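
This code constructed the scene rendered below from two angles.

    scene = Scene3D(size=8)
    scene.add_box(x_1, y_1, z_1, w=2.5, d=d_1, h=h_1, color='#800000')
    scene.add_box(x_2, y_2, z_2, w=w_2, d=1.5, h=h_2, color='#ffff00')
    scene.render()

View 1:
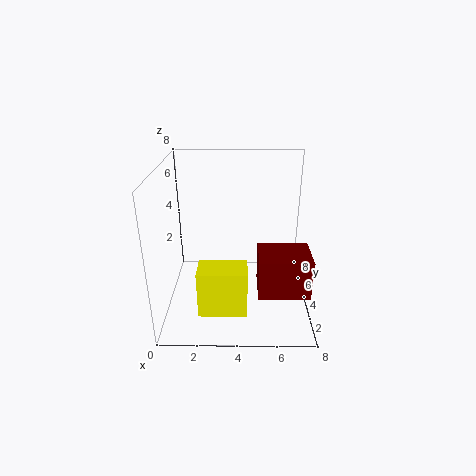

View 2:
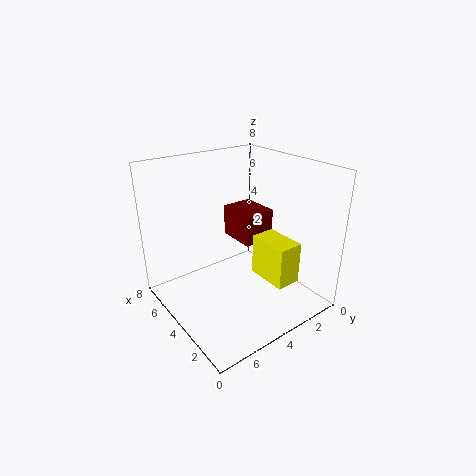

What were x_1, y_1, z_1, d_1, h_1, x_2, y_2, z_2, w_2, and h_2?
x_1 = 5, y_1 = 0.5, z_1 = 2.5, d_1 = 2, h_1 = 2, x_2 = 2, y_2 = 1, z_2 = 1, w_2 = 2.5, h_2 = 2.5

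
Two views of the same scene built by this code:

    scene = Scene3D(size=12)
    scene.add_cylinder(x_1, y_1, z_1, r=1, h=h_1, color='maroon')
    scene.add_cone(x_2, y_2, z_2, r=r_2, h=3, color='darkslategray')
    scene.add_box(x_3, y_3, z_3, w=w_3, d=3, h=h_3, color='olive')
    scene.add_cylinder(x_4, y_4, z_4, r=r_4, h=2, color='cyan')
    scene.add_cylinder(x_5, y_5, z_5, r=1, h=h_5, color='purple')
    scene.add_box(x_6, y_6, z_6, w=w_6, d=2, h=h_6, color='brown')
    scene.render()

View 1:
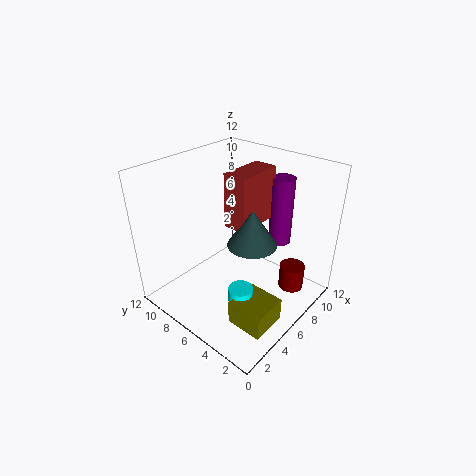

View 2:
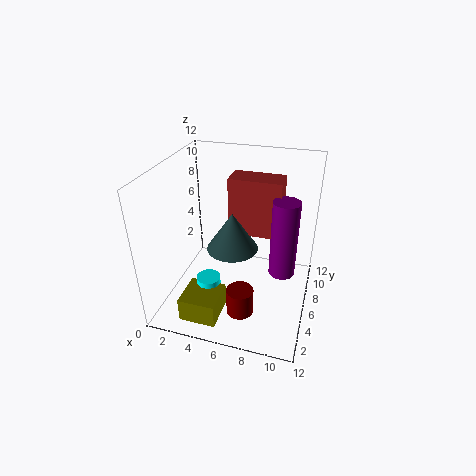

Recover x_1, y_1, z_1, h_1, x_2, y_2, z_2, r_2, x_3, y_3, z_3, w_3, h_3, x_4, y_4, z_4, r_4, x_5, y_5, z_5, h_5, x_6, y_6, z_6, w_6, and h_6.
x_1 = 7.5
y_1 = 1.5
z_1 = 2.5
h_1 = 2
x_2 = 6
y_2 = 4.5
z_2 = 6
r_2 = 2
x_3 = 2.5
y_3 = 1
z_3 = 0.5
w_3 = 3
h_3 = 2
x_4 = 4
y_4 = 4
z_4 = 1
r_4 = 1
x_5 = 10
y_5 = 4.5
z_5 = 4.5
h_5 = 6
x_6 = 5.5
y_6 = 5
z_6 = 7
w_6 = 4
h_6 = 4.5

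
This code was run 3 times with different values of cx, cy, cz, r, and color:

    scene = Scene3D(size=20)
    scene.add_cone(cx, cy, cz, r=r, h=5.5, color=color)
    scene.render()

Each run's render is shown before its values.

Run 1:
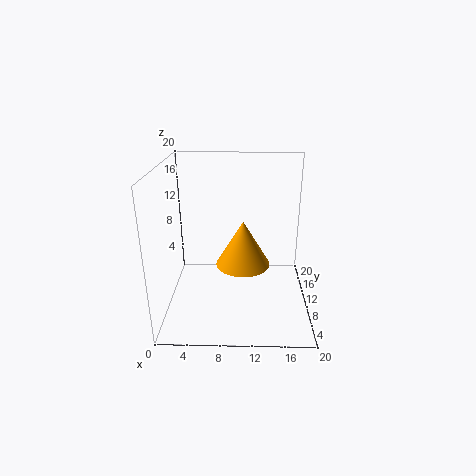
cx = 10.75, cy = 4.25, cz = 9.25, r = 3.25, color = 'orange'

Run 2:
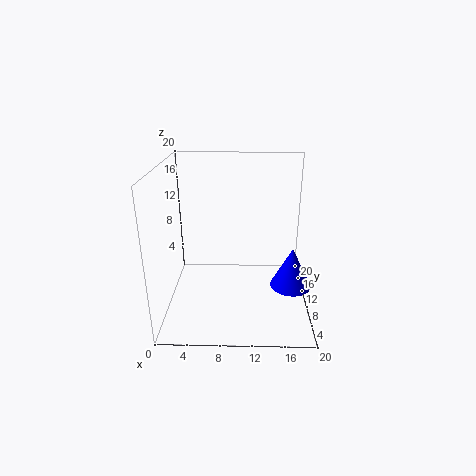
cx = 17.25, cy = 7.25, cz = 4.25, r = 2.75, color = 'blue'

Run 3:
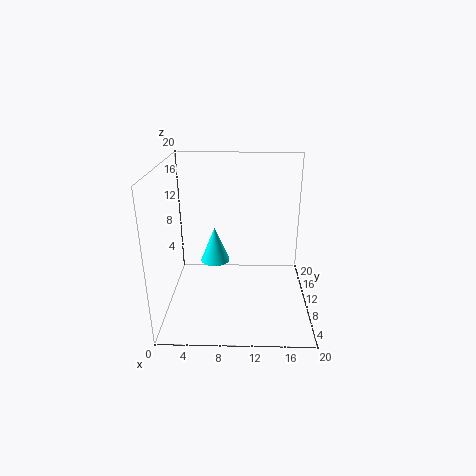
cx = 6.25, cy = 14.75, cz = 4, r = 2.25, color = 'cyan'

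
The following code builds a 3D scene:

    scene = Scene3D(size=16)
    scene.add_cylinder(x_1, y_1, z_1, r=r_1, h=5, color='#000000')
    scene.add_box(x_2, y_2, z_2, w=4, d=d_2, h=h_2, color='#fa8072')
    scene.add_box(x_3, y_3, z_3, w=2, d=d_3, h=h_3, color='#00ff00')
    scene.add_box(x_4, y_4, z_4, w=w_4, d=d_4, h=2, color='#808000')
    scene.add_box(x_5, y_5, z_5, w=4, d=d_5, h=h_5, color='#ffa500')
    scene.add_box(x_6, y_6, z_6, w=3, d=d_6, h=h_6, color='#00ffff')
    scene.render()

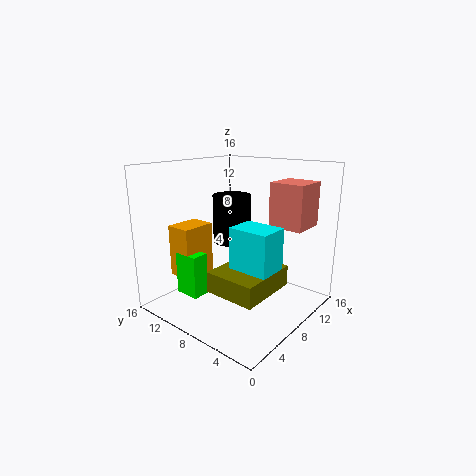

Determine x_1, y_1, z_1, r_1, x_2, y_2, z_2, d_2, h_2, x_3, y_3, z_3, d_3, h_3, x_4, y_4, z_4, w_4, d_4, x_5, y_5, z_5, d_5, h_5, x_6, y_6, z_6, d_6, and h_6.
x_1 = 7, y_1 = 8, z_1 = 8, r_1 = 2, x_2 = 11, y_2 = 2, z_2 = 9, d_2 = 4, h_2 = 5, x_3 = 4, y_3 = 11, z_3 = 1, d_3 = 3, h_3 = 5, x_4 = 1, y_4 = 1, z_4 = 5, w_4 = 6, d_4 = 5, x_5 = 4, y_5 = 12, z_5 = 3, d_5 = 3, h_5 = 6, x_6 = 3, y_6 = 1, z_6 = 5, d_6 = 4, h_6 = 6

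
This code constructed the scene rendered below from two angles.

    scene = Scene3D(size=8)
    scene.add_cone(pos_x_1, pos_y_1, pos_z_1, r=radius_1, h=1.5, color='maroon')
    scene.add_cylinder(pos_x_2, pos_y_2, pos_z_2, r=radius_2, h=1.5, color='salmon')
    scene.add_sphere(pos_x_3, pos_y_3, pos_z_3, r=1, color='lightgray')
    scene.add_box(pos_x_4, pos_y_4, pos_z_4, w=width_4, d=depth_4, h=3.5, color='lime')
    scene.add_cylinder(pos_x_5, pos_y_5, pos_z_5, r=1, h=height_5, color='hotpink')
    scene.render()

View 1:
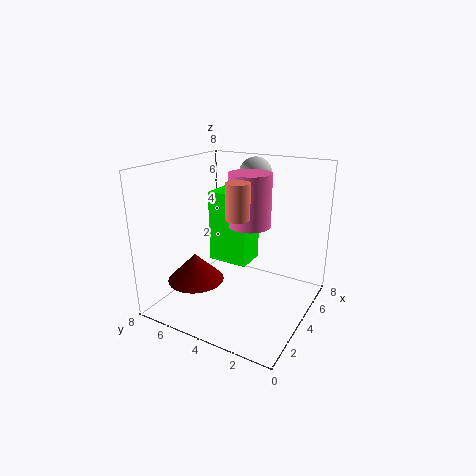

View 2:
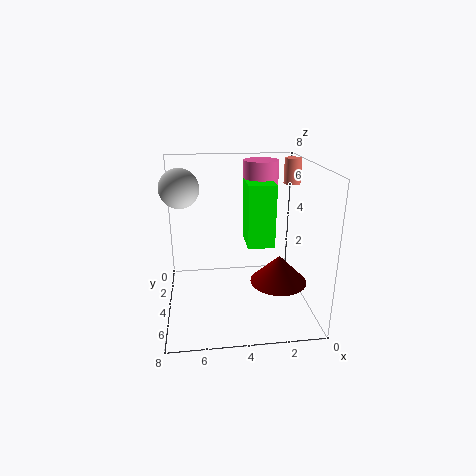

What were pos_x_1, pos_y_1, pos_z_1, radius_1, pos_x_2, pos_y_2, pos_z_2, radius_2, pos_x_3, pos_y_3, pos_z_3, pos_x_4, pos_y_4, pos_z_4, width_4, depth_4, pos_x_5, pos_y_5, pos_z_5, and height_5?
pos_x_1 = 2, pos_y_1 = 5.5, pos_z_1 = 2, radius_1 = 1.5, pos_x_2 = 0.5, pos_y_2 = 2, pos_z_2 = 6.5, radius_2 = 0.5, pos_x_3 = 7, pos_y_3 = 4.5, pos_z_3 = 7, pos_x_4 = 2, pos_y_4 = 2.5, pos_z_4 = 3.5, width_4 = 1.5, depth_4 = 2, pos_x_5 = 2.5, pos_y_5 = 2.5, pos_z_5 = 5.5, height_5 = 2.5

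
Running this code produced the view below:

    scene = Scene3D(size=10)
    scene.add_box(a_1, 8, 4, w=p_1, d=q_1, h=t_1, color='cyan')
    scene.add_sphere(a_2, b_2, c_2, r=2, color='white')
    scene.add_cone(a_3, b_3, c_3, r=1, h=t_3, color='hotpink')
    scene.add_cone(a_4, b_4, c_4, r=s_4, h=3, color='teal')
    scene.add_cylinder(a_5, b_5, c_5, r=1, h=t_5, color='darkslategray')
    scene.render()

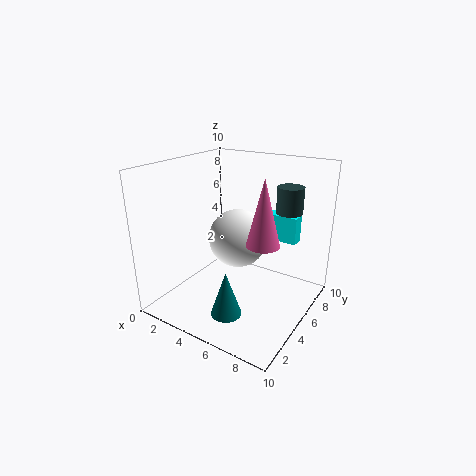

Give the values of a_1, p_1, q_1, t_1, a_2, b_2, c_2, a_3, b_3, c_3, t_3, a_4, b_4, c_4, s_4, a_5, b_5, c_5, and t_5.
a_1 = 5
p_1 = 3
q_1 = 1
t_1 = 2
a_2 = 5
b_2 = 5
c_2 = 5
a_3 = 8
b_3 = 3
c_3 = 6
t_3 = 4
a_4 = 6
b_4 = 2
c_4 = 1
s_4 = 1
a_5 = 7
b_5 = 9
c_5 = 6
t_5 = 2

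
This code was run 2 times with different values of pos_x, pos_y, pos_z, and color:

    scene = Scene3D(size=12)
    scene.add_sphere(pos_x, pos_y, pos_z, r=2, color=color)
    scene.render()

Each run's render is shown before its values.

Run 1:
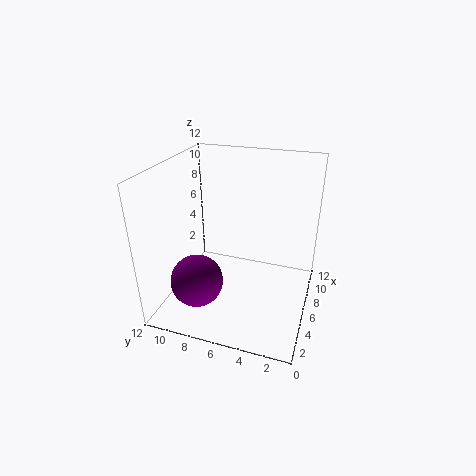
pos_x = 2
pos_y = 8
pos_z = 4
color = 'purple'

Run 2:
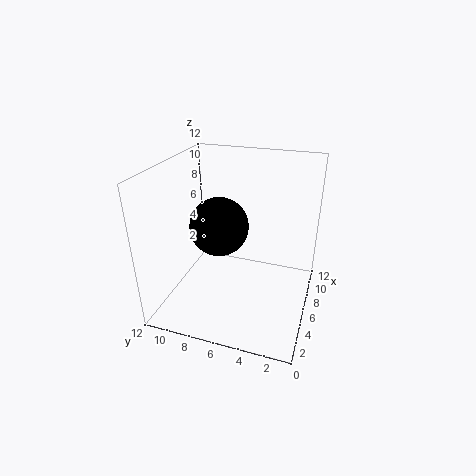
pos_x = 2
pos_y = 6
pos_z = 9
color = 'black'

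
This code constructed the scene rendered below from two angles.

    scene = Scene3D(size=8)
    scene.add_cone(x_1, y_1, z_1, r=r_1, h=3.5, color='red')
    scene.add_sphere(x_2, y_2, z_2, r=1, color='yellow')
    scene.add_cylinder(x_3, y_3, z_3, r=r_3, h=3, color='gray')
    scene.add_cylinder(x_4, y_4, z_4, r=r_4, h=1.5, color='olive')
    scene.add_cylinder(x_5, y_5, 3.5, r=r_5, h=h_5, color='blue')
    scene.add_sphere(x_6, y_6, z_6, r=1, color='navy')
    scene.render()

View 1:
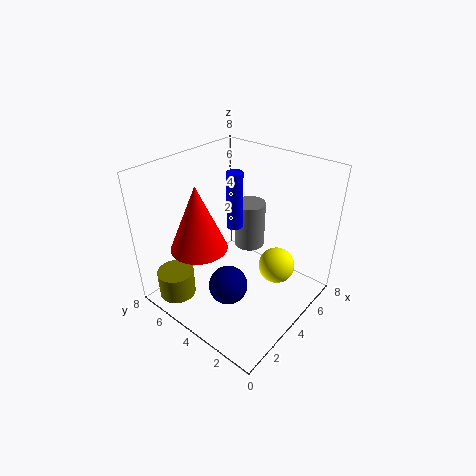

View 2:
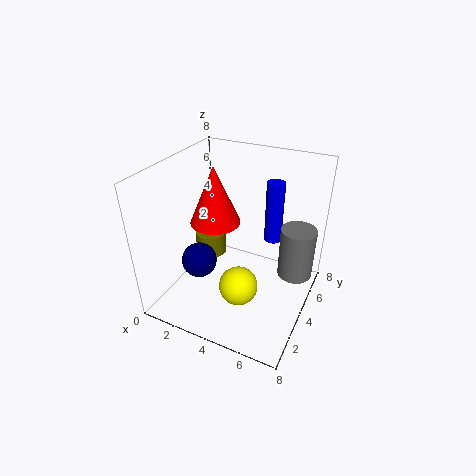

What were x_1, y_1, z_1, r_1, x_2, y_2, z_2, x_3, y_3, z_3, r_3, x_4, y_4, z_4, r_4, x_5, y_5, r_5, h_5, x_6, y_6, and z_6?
x_1 = 2; y_1 = 5; z_1 = 4; r_1 = 1.5; x_2 = 5; y_2 = 2; z_2 = 2.5; x_3 = 7; y_3 = 5.5; z_3 = 1.5; r_3 = 1; x_4 = 1; y_4 = 6; z_4 = 1; r_4 = 1; x_5 = 5.5; y_5 = 5.5; r_5 = 0.5; h_5 = 3.5; x_6 = 2; y_6 = 3; z_6 = 2.5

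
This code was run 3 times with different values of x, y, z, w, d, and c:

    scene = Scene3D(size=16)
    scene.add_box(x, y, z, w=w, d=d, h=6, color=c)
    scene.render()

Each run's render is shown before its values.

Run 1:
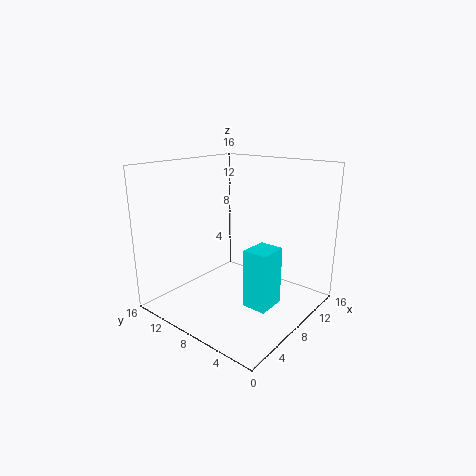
x = 4.5
y = 2
z = 2.5
w = 3
d = 2.5
c = 'cyan'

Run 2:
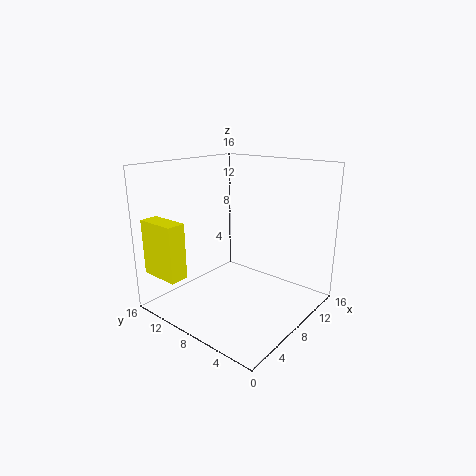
x = 0.5
y = 10.5
z = 4.5
w = 2
d = 4.5
c = 'yellow'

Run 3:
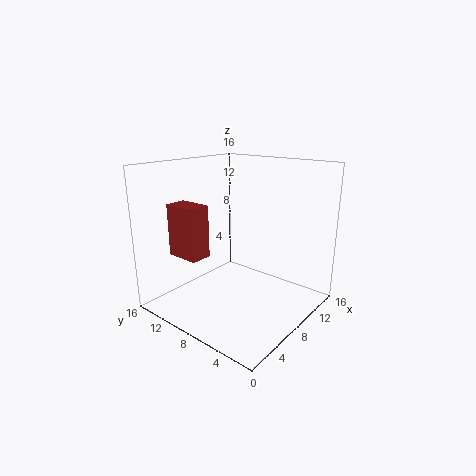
x = 4
y = 11
z = 5.5
w = 2.5
d = 4
c = 'brown'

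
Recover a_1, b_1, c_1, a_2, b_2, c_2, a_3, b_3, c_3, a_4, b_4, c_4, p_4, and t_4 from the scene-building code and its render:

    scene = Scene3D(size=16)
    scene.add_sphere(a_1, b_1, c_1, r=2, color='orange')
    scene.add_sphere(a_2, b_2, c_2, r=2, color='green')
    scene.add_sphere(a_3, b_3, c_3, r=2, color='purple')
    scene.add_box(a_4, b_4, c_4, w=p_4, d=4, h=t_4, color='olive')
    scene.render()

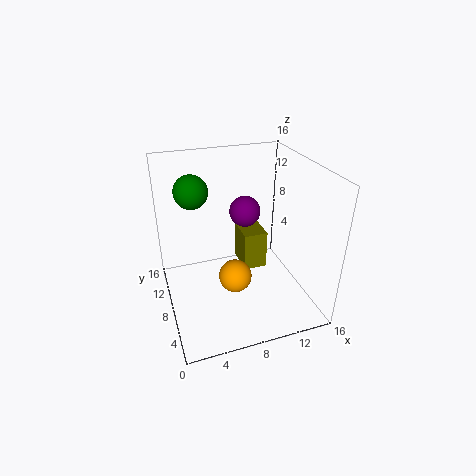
a_1 = 8
b_1 = 9
c_1 = 2
a_2 = 4
b_2 = 13
c_2 = 12
a_3 = 11
b_3 = 14
c_3 = 8
a_4 = 10
b_4 = 11
c_4 = 1
p_4 = 3
t_4 = 5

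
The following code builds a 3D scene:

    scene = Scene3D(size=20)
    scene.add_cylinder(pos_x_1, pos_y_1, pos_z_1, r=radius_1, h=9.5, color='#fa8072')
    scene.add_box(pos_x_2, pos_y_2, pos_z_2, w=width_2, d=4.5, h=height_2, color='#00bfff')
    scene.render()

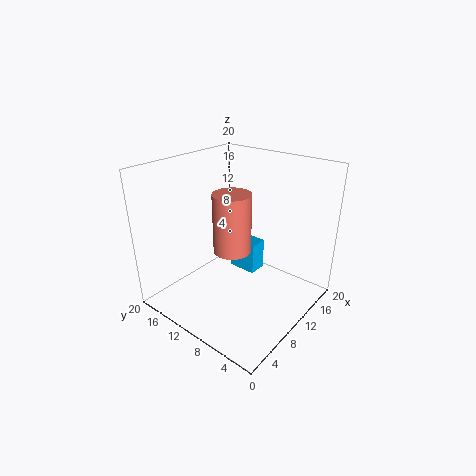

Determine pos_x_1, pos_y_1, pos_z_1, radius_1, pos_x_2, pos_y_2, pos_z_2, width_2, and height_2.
pos_x_1 = 13.5
pos_y_1 = 14
pos_z_1 = 5
radius_1 = 3
pos_x_2 = 15
pos_y_2 = 11
pos_z_2 = 1
width_2 = 3
height_2 = 5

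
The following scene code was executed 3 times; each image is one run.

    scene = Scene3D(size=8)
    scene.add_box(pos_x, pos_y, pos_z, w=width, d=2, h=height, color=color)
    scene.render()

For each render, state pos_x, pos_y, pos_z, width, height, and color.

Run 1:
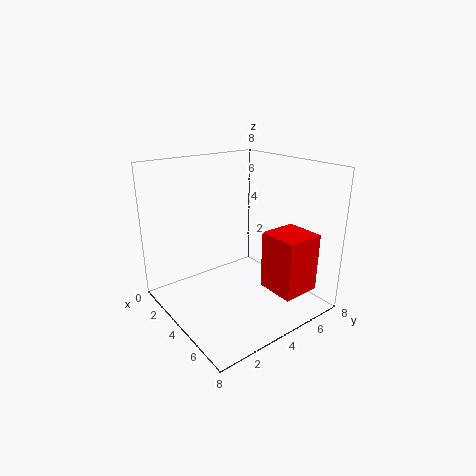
pos_x = 6, pos_y = 4, pos_z = 2, width = 2, height = 3, color = 'red'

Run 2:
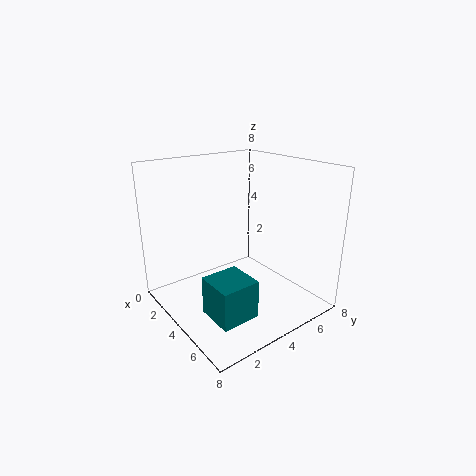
pos_x = 5, pos_y = 1, pos_z = 1, width = 2, height = 2, color = 'teal'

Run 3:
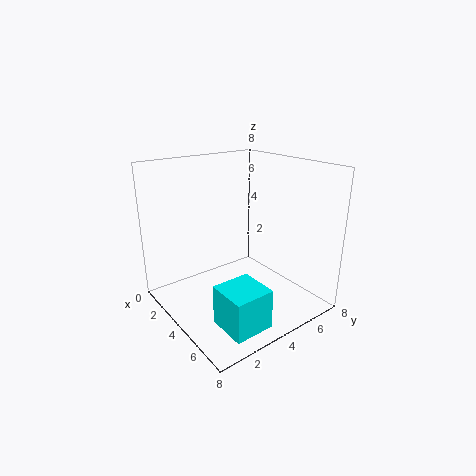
pos_x = 6, pos_y = 1, pos_z = 1, width = 2, height = 2, color = 'cyan'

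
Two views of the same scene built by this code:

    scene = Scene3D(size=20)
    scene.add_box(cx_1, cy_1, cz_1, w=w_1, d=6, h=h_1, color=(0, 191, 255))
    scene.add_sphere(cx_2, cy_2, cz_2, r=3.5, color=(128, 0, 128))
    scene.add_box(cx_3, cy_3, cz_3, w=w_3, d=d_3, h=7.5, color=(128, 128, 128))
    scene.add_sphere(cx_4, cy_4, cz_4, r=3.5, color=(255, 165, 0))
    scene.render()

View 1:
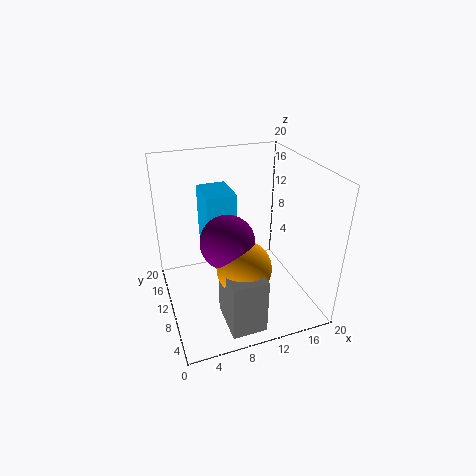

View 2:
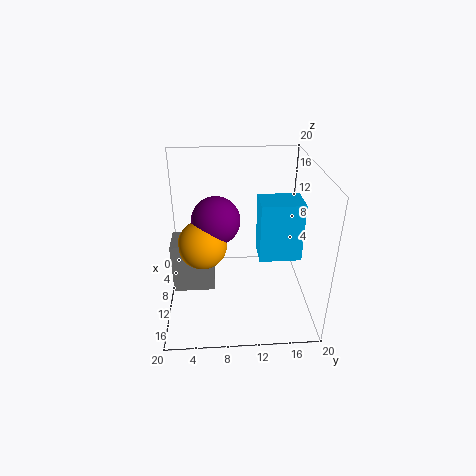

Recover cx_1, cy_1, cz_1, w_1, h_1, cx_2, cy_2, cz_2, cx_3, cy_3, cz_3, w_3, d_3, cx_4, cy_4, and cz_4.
cx_1 = 6.5; cy_1 = 13; cz_1 = 6.5; w_1 = 4.5; h_1 = 8.5; cx_2 = 7.5; cy_2 = 7; cz_2 = 11.5; cx_3 = 6; cy_3 = 0.5; cz_3 = 1.5; w_3 = 4.5; d_3 = 6; cx_4 = 9; cy_4 = 5; cz_4 = 8.5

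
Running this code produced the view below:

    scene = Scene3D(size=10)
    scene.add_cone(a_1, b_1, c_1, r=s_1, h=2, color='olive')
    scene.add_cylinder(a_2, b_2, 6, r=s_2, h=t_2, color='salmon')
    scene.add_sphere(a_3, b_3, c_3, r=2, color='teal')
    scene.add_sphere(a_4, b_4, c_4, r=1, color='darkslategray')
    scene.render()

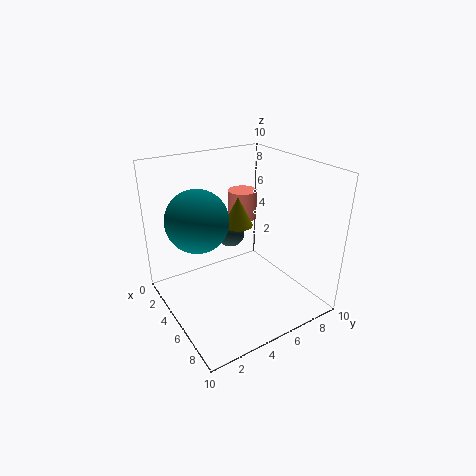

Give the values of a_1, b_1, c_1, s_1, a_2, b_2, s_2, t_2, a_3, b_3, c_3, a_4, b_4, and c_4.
a_1 = 5, b_1 = 5, c_1 = 6, s_1 = 1, a_2 = 4, b_2 = 6, s_2 = 1, t_2 = 2, a_3 = 5, b_3 = 2, c_3 = 7, a_4 = 4, b_4 = 5, c_4 = 5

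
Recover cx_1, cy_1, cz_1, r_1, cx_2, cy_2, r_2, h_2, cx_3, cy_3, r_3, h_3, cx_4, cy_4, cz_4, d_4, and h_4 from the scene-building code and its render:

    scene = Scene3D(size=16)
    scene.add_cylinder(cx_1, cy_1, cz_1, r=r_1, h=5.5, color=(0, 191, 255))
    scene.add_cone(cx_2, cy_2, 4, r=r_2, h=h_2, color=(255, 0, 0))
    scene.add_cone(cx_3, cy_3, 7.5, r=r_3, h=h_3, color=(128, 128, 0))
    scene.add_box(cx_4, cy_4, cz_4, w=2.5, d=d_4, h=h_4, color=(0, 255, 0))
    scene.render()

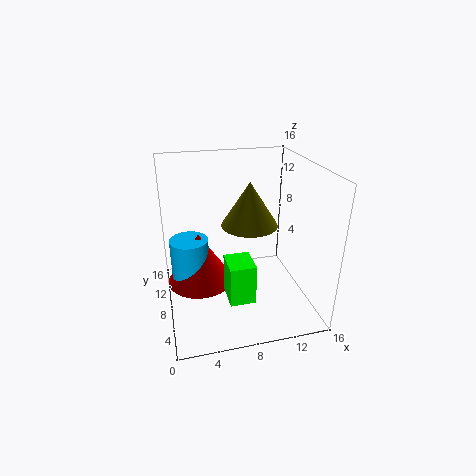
cx_1 = 2.5, cy_1 = 7, cz_1 = 3.5, r_1 = 2, cx_2 = 3.5, cy_2 = 7, r_2 = 3.5, h_2 = 5.5, cx_3 = 10.5, cy_3 = 12, r_3 = 3.5, h_3 = 5.5, cx_4 = 5.5, cy_4 = 1, cz_4 = 4.5, d_4 = 3, h_4 = 4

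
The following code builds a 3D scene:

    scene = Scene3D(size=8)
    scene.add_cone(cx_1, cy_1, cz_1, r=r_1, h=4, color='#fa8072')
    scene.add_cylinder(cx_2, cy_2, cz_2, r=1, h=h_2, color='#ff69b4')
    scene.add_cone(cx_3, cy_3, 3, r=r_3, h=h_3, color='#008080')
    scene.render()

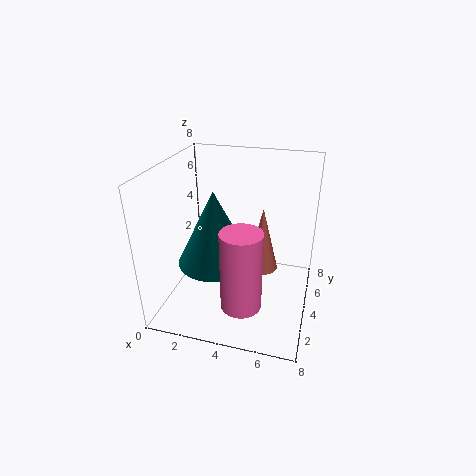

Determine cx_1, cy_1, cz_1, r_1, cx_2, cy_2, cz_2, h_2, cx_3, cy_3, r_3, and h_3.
cx_1 = 5, cy_1 = 6, cz_1 = 1, r_1 = 1, cx_2 = 5, cy_2 = 1, cz_2 = 2, h_2 = 4, cx_3 = 3, cy_3 = 3, r_3 = 2, h_3 = 4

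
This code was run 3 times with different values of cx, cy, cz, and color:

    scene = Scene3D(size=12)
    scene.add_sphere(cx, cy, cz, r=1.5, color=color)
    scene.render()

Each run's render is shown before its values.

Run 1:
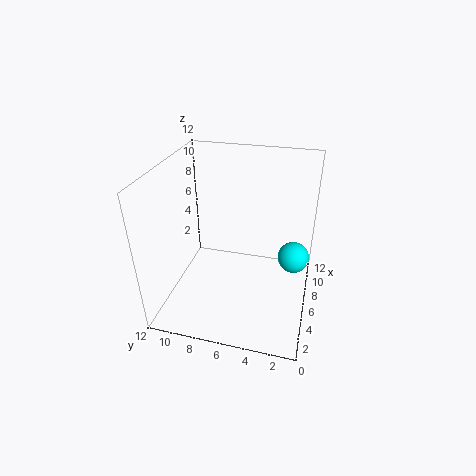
cx = 10, cy = 1.5, cz = 2, color = 'cyan'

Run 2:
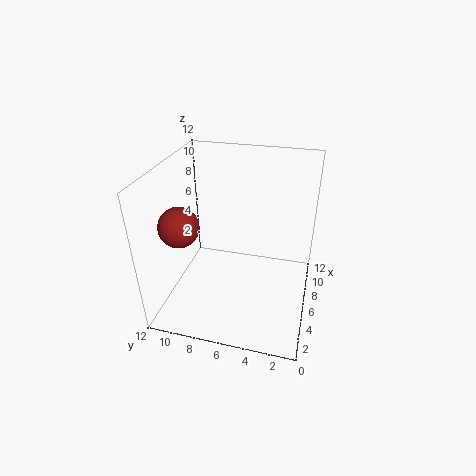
cx = 2.5, cy = 9.5, cz = 8.5, color = 'brown'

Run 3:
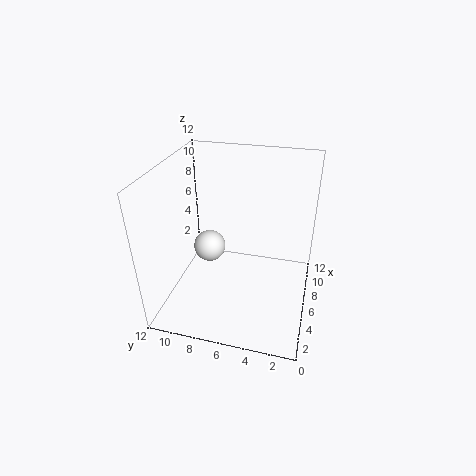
cx = 8.5, cy = 9.5, cz = 3, color = 'white'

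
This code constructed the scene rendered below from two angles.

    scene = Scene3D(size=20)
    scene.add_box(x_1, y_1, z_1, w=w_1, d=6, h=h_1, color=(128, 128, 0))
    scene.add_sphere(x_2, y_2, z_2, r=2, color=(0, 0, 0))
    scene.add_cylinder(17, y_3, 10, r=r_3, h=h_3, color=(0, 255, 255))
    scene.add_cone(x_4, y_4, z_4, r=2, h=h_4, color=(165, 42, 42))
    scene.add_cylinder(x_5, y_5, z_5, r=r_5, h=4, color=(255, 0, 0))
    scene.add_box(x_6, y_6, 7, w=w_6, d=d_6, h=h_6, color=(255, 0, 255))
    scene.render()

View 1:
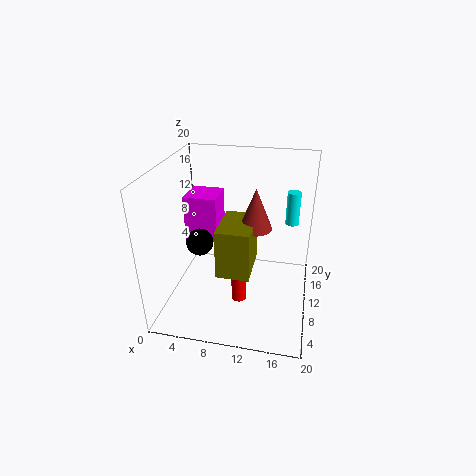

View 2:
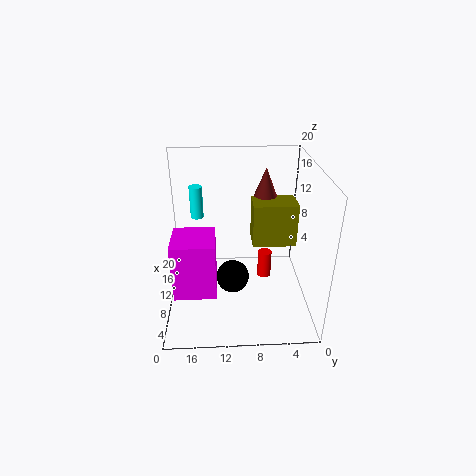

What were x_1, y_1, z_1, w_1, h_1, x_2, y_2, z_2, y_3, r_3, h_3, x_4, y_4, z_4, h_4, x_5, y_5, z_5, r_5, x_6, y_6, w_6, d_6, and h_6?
x_1 = 9; y_1 = 2; z_1 = 9; w_1 = 4; h_1 = 6; x_2 = 4; y_2 = 11; z_2 = 8; y_3 = 16; r_3 = 1; h_3 = 5; x_4 = 13; y_4 = 6; z_4 = 14; h_4 = 5; x_5 = 11; y_5 = 6; z_5 = 3; r_5 = 1; x_6 = 1; y_6 = 13; w_6 = 5; d_6 = 5; h_6 = 7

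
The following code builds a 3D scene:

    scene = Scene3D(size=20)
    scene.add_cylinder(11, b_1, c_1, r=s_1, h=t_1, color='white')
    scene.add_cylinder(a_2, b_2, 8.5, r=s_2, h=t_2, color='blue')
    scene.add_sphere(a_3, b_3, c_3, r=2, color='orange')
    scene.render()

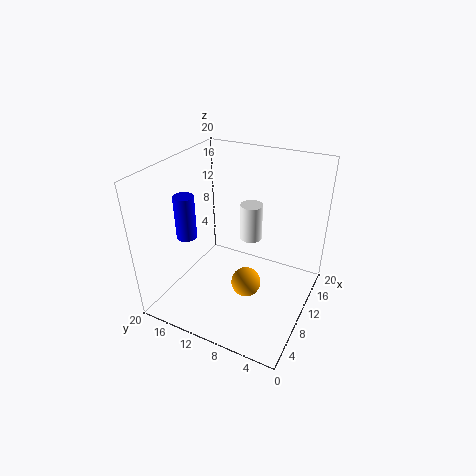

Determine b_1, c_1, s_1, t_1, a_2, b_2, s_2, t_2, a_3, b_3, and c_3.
b_1 = 8.5
c_1 = 10
s_1 = 1.5
t_1 = 5
a_2 = 9
b_2 = 18
s_2 = 1.5
t_2 = 6.5
a_3 = 7.5
b_3 = 7.5
c_3 = 5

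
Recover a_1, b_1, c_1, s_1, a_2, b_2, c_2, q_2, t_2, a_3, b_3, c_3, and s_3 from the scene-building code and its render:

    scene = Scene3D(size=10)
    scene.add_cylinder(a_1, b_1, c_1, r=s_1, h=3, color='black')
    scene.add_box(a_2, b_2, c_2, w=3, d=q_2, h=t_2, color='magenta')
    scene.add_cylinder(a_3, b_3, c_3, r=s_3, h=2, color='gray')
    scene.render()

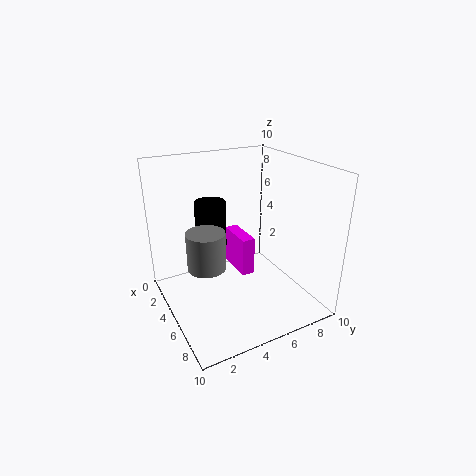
a_1 = 5, b_1 = 3, c_1 = 5, s_1 = 1, a_2 = 1, b_2 = 6, c_2 = 1, q_2 = 1, t_2 = 3, a_3 = 9, b_3 = 1, c_3 = 6, s_3 = 1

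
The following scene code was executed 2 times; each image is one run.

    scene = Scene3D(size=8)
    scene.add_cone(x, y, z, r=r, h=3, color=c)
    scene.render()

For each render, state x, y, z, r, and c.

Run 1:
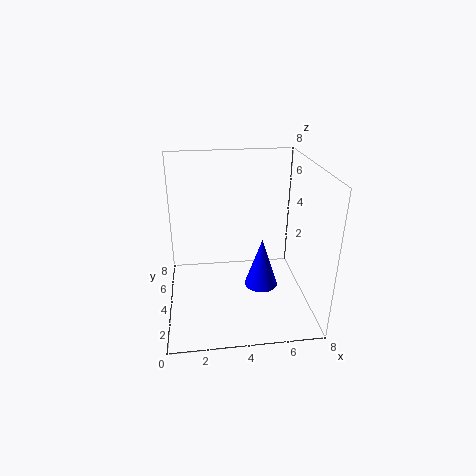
x = 5.5
y = 4.5
z = 0.5
r = 1
c = 'blue'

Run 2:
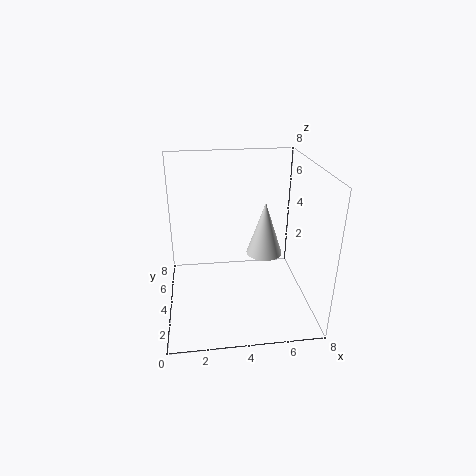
x = 5.5
y = 4
z = 3
r = 1
c = 'lightgray'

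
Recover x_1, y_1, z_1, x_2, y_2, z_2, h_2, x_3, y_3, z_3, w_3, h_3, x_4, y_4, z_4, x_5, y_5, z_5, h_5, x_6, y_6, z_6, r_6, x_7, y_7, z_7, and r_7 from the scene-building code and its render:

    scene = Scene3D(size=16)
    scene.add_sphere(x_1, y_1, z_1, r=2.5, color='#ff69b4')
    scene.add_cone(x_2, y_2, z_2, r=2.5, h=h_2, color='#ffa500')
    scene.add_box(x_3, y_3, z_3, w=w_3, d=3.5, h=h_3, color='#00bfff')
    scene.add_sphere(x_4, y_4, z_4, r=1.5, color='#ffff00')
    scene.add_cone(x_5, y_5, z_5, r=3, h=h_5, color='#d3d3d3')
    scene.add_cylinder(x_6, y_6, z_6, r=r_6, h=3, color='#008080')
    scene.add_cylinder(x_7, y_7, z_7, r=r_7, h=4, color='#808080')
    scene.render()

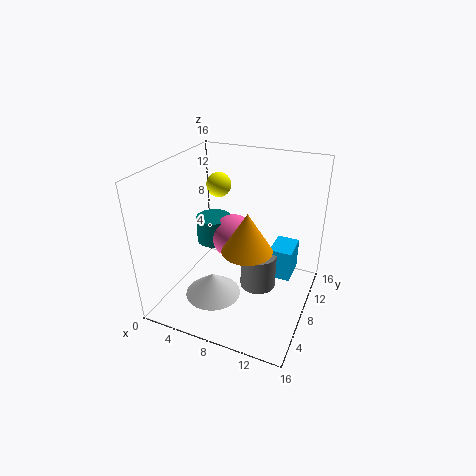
x_1 = 7; y_1 = 9; z_1 = 7.5; x_2 = 10.5; y_2 = 4.5; z_2 = 9; h_2 = 4; x_3 = 11.5; y_3 = 8.5; z_3 = 3.5; w_3 = 2.5; h_3 = 3.5; x_4 = 3.5; y_4 = 12.5; z_4 = 12; x_5 = 6.5; y_5 = 4.5; z_5 = 2.5; h_5 = 2.5; x_6 = 4.5; y_6 = 9; z_6 = 6.5; r_6 = 2; x_7 = 10.5; y_7 = 8; z_7 = 2.5; r_7 = 2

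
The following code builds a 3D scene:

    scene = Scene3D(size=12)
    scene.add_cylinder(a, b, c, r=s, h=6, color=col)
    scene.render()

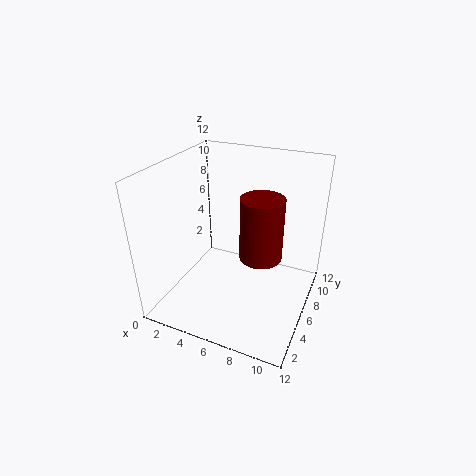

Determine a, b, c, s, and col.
a = 7; b = 9; c = 2.5; s = 2; col = 'maroon'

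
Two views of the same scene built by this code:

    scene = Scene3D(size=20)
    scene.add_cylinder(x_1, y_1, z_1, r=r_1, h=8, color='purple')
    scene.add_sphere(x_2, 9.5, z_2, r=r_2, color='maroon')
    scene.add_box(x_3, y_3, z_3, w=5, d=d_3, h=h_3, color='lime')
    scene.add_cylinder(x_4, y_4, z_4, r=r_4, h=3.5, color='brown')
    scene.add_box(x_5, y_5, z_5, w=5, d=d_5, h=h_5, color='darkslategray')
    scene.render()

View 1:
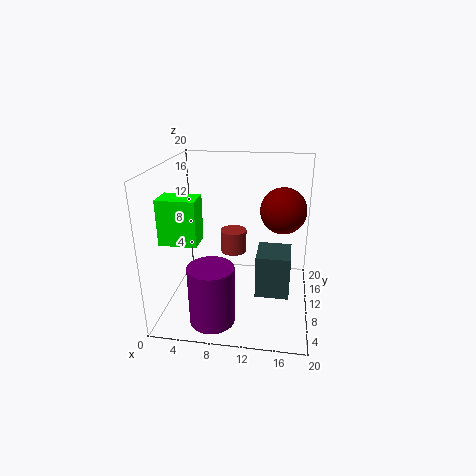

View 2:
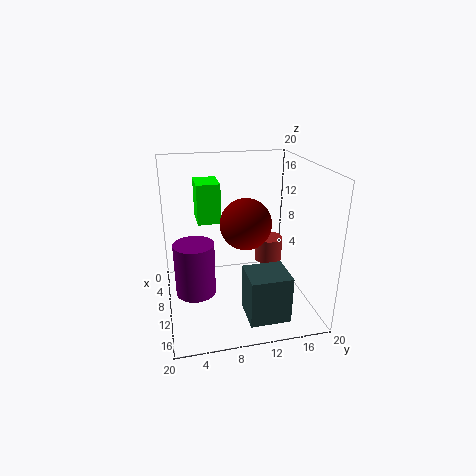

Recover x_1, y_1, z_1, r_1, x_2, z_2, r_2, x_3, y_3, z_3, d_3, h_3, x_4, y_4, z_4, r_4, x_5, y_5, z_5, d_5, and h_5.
x_1 = 7.5; y_1 = 4; z_1 = 0.5; r_1 = 3; x_2 = 16; z_2 = 14.5; r_2 = 3; x_3 = 0.5; y_3 = 5; z_3 = 10.5; d_3 = 3.5; h_3 = 6; x_4 = 8.5; y_4 = 15; z_4 = 5.5; r_4 = 2; x_5 = 12.5; y_5 = 10; z_5 = 0.5; d_5 = 5.5; h_5 = 6.5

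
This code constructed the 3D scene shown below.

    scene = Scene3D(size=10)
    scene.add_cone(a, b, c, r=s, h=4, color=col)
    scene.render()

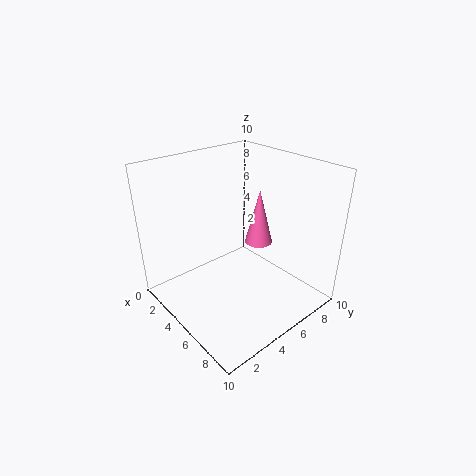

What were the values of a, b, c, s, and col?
a = 5
b = 7
c = 4
s = 1
col = 'hotpink'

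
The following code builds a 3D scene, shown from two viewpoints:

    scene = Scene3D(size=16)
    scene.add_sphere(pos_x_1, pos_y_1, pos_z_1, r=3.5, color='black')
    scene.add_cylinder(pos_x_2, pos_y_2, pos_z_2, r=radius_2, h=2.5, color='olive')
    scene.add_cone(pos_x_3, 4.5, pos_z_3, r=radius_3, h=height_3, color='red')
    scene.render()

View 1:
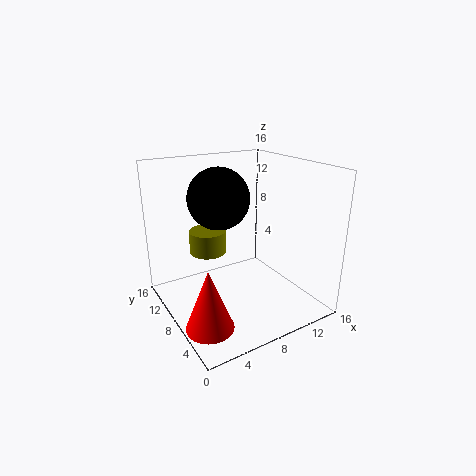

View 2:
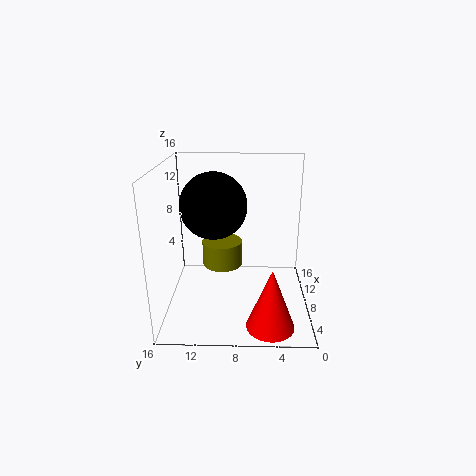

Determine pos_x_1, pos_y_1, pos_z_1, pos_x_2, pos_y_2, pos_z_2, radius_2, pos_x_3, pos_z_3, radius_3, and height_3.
pos_x_1 = 7; pos_y_1 = 10.5; pos_z_1 = 12; pos_x_2 = 5; pos_y_2 = 9.5; pos_z_2 = 6.5; radius_2 = 2; pos_x_3 = 2.5; pos_z_3 = 0.5; radius_3 = 2.5; height_3 = 6.5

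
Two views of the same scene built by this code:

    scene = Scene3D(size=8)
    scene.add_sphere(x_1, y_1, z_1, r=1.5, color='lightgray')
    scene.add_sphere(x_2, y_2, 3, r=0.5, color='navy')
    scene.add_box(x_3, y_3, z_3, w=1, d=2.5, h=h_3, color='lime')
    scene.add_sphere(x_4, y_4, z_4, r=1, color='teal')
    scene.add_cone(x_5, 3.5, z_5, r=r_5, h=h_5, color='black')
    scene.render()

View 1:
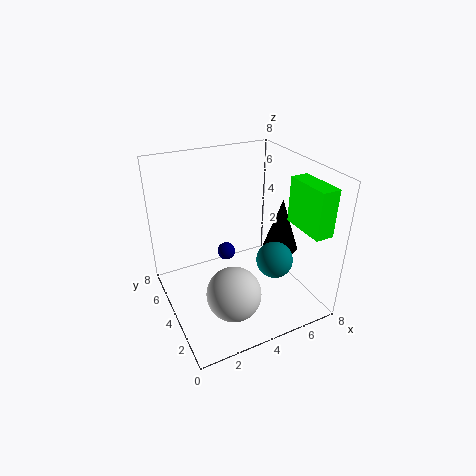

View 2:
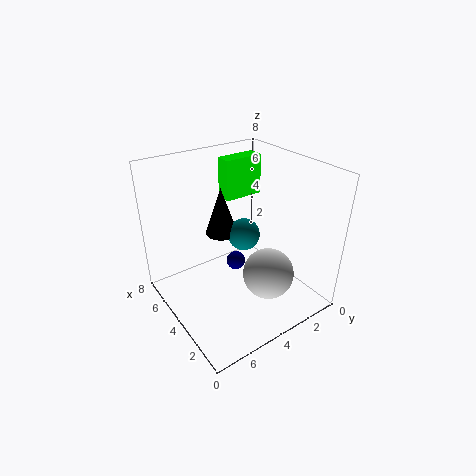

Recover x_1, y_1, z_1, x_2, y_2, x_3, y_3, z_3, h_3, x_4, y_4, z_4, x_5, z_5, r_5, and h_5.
x_1 = 3, y_1 = 2.5, z_1 = 1.5, x_2 = 3.5, y_2 = 4.5, x_3 = 6.5, y_3 = 0.5, z_3 = 5, h_3 = 2.5, x_4 = 5.5, y_4 = 2.5, z_4 = 3, x_5 = 6.5, z_5 = 3, r_5 = 1, h_5 = 3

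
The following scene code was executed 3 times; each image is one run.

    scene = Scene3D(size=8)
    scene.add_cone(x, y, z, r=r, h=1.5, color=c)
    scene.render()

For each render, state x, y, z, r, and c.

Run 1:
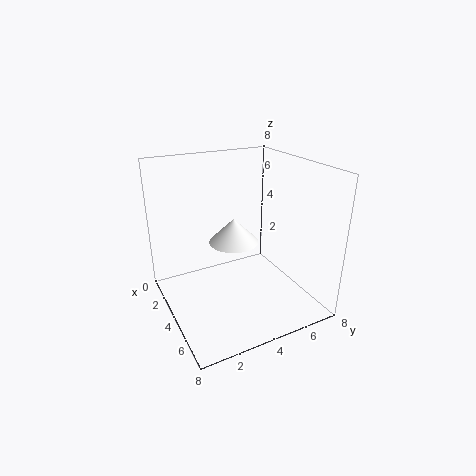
x = 2.5
y = 4.5
z = 3
r = 1.5
c = 'white'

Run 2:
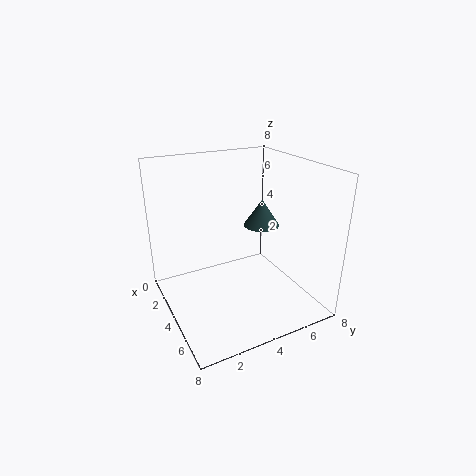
x = 4
y = 5.5
z = 4.5
r = 1
c = 'darkslategray'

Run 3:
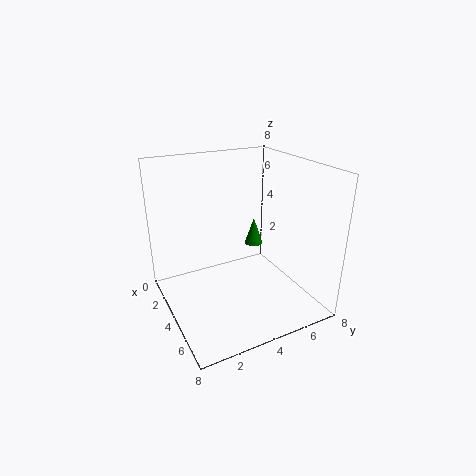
x = 4
y = 5
z = 3.5
r = 0.5
c = 'green'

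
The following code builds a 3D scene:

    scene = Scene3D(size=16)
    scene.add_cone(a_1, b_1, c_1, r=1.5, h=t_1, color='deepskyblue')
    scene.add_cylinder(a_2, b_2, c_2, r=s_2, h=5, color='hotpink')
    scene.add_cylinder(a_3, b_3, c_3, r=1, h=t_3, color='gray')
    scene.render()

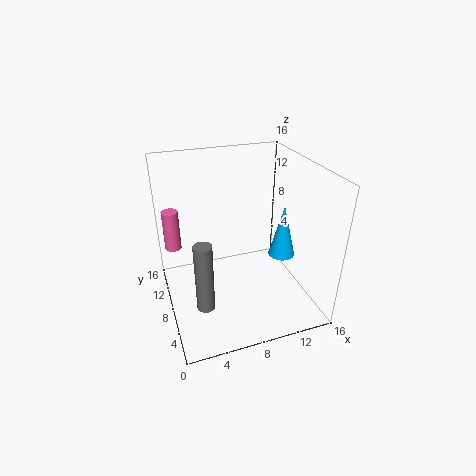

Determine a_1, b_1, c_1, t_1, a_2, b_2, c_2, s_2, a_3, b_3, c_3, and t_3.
a_1 = 13
b_1 = 7
c_1 = 5.5
t_1 = 6
a_2 = 1.5
b_2 = 14
c_2 = 4.5
s_2 = 1
a_3 = 3.5
b_3 = 6
c_3 = 1
t_3 = 8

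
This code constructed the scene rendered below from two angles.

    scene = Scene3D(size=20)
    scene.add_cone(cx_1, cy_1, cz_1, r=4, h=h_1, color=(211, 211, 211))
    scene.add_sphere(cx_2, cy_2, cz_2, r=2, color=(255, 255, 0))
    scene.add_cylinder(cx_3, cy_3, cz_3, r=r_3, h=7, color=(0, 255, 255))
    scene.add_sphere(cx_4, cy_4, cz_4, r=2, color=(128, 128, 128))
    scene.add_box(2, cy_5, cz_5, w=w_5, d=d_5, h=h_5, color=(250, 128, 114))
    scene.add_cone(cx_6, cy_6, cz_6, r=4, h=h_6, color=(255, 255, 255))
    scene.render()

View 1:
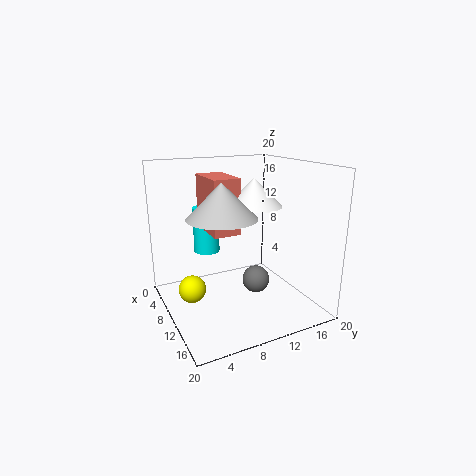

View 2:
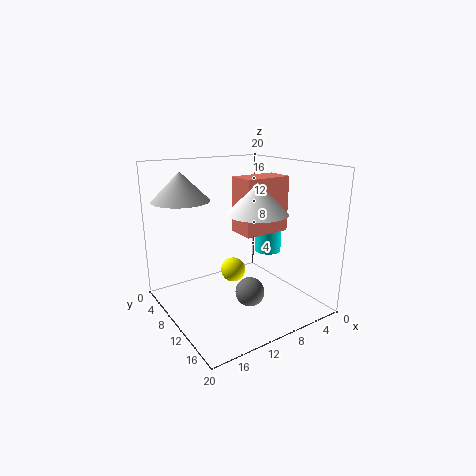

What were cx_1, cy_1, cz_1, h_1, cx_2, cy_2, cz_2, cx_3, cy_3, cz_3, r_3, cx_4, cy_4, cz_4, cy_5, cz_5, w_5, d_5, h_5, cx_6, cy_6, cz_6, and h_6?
cx_1 = 16
cy_1 = 5
cz_1 = 15
h_1 = 4
cx_2 = 7
cy_2 = 4
cz_2 = 2
cx_3 = 3
cy_3 = 8
cz_3 = 6
r_3 = 2
cx_4 = 10
cy_4 = 13
cz_4 = 3
cy_5 = 7
cz_5 = 10
w_5 = 7
d_5 = 4
h_5 = 8
cx_6 = 9
cy_6 = 13
cz_6 = 14
h_6 = 4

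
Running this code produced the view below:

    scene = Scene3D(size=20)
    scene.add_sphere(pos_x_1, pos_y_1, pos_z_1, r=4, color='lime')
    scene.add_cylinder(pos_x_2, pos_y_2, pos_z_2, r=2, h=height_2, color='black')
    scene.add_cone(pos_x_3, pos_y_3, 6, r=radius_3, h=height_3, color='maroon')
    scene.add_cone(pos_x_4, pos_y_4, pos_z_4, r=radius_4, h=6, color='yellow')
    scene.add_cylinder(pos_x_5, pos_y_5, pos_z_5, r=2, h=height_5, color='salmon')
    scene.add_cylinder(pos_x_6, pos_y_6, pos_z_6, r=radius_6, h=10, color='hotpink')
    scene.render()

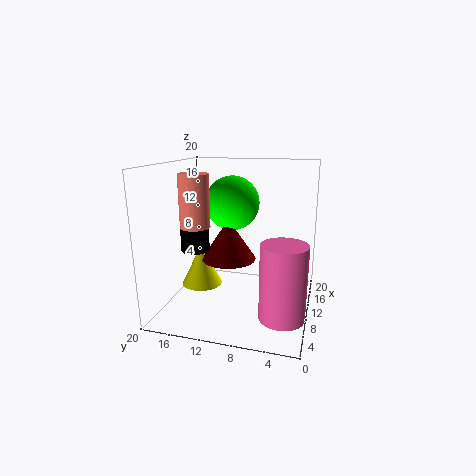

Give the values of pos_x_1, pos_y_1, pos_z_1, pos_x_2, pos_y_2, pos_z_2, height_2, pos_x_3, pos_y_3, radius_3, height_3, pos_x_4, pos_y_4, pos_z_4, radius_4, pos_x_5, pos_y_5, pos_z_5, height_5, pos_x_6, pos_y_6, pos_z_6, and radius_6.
pos_x_1 = 14; pos_y_1 = 12; pos_z_1 = 14; pos_x_2 = 9; pos_y_2 = 16; pos_z_2 = 8; height_2 = 6; pos_x_3 = 12; pos_y_3 = 12; radius_3 = 4; height_3 = 6; pos_x_4 = 11; pos_y_4 = 16; pos_z_4 = 2; radius_4 = 3; pos_x_5 = 7; pos_y_5 = 15; pos_z_5 = 12; height_5 = 7; pos_x_6 = 6; pos_y_6 = 3; pos_z_6 = 1; radius_6 = 3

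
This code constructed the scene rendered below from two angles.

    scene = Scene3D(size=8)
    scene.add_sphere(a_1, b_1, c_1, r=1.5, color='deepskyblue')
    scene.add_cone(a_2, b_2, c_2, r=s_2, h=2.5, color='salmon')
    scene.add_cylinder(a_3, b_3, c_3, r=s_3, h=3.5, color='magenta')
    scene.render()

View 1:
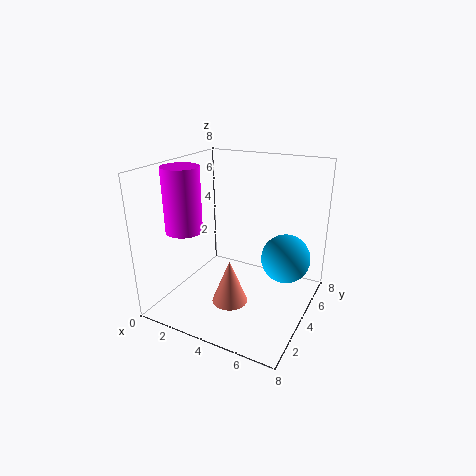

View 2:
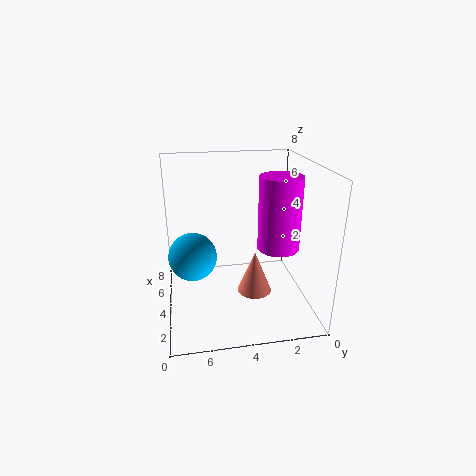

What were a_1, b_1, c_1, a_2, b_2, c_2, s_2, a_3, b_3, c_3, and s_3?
a_1 = 6
b_1 = 6.5
c_1 = 2
a_2 = 4
b_2 = 3
c_2 = 0.5
s_2 = 1
a_3 = 1.5
b_3 = 2.5
c_3 = 4.5
s_3 = 1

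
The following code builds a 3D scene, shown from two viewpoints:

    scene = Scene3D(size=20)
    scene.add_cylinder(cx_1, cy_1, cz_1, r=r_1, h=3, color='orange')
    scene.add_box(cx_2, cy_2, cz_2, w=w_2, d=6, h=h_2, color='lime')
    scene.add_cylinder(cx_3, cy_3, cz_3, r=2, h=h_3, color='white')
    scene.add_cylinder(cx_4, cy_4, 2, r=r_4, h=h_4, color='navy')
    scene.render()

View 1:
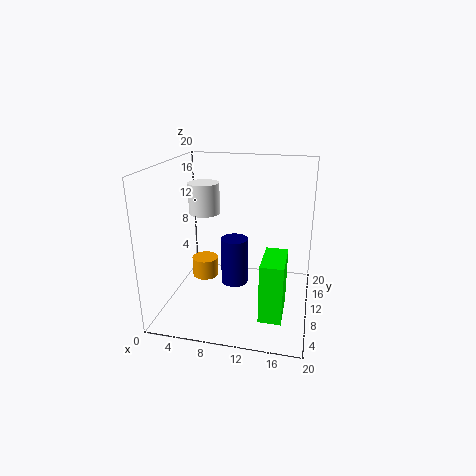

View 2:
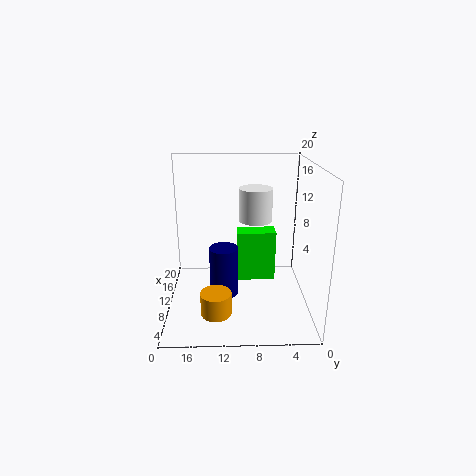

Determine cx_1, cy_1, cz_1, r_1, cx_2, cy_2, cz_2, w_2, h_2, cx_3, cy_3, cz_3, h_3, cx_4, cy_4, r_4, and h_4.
cx_1 = 4; cy_1 = 13; cz_1 = 2; r_1 = 2; cx_2 = 14; cy_2 = 4; cz_2 = 1; w_2 = 3; h_2 = 8; cx_3 = 6; cy_3 = 8; cz_3 = 14; h_3 = 4; cx_4 = 9; cy_4 = 12; r_4 = 2; h_4 = 7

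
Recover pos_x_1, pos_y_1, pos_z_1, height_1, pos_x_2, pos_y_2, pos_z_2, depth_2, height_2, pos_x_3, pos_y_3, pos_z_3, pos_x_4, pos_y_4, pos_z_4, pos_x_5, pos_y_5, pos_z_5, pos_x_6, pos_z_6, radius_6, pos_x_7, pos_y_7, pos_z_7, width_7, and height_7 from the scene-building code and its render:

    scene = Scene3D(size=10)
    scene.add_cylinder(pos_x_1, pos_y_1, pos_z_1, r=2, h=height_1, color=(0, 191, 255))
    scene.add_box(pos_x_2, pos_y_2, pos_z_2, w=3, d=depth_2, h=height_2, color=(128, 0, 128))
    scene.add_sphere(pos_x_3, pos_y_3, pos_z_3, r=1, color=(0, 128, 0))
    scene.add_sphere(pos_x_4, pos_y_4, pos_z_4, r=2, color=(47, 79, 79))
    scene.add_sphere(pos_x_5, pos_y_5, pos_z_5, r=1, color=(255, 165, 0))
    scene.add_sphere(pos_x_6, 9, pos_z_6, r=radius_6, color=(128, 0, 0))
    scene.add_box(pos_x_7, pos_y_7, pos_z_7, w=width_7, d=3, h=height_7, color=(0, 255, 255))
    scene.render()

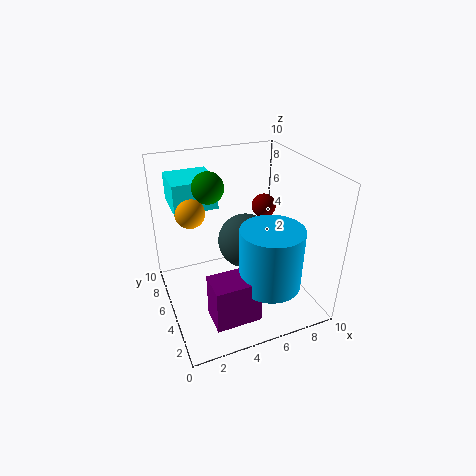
pos_x_1 = 6, pos_y_1 = 2, pos_z_1 = 3, height_1 = 4, pos_x_2 = 2, pos_y_2 = 1, pos_z_2 = 1, depth_2 = 2, height_2 = 3, pos_x_3 = 3, pos_y_3 = 5, pos_z_3 = 9, pos_x_4 = 6, pos_y_4 = 6, pos_z_4 = 4, pos_x_5 = 2, pos_y_5 = 6, pos_z_5 = 7, pos_x_6 = 9, pos_z_6 = 5, radius_6 = 1, pos_x_7 = 1, pos_y_7 = 6, pos_z_7 = 7, width_7 = 3, height_7 = 2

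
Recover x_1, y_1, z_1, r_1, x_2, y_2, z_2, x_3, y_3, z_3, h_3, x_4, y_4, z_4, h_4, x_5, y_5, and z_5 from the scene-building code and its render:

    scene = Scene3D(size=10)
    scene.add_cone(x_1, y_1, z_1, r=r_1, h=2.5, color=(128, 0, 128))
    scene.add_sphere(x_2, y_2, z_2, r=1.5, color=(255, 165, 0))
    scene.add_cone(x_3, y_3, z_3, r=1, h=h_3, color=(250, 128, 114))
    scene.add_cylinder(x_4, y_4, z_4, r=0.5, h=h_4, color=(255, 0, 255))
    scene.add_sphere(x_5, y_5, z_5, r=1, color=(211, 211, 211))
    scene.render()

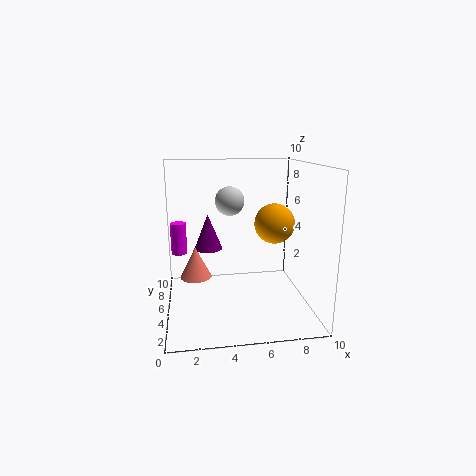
x_1 = 3; y_1 = 6; z_1 = 4; r_1 = 1; x_2 = 8; y_2 = 6.5; z_2 = 5.5; x_3 = 2; y_3 = 3.5; z_3 = 3; h_3 = 2; x_4 = 1; y_4 = 4; z_4 = 4.5; h_4 = 2; x_5 = 4.5; y_5 = 5.5; z_5 = 7.5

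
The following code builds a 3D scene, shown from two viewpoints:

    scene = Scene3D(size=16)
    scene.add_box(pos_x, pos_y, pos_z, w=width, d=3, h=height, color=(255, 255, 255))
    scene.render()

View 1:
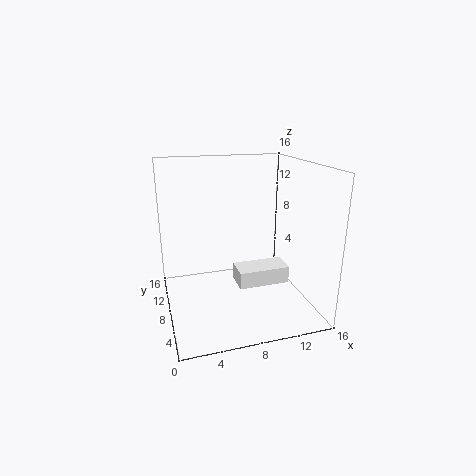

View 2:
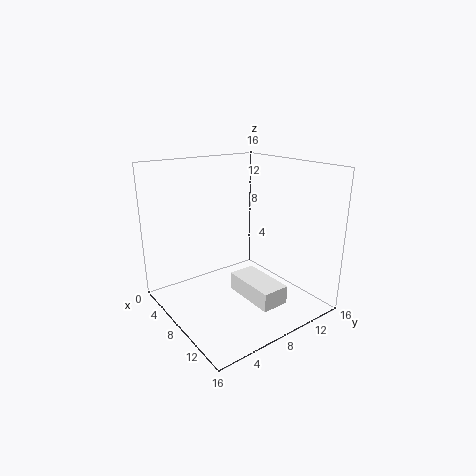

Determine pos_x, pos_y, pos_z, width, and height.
pos_x = 8
pos_y = 7
pos_z = 2
width = 6
height = 2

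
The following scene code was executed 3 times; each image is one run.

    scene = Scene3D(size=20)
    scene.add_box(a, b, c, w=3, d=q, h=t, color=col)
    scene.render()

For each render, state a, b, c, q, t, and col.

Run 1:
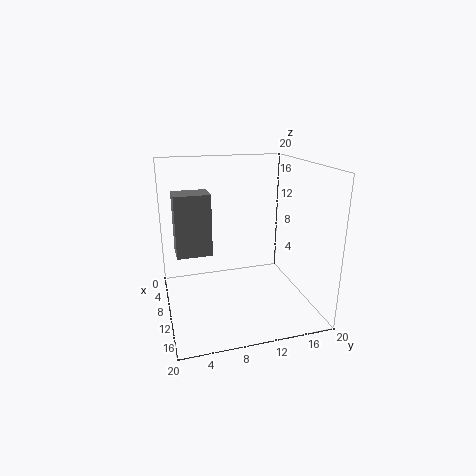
a = 14, b = 1, c = 11, q = 4, t = 7, col = 'gray'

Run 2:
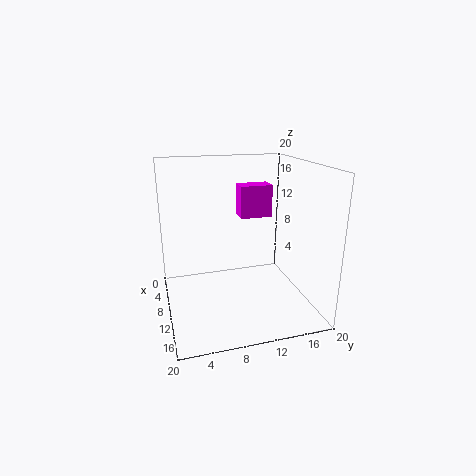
a = 2, b = 12, c = 11, q = 5, t = 5, col = 'magenta'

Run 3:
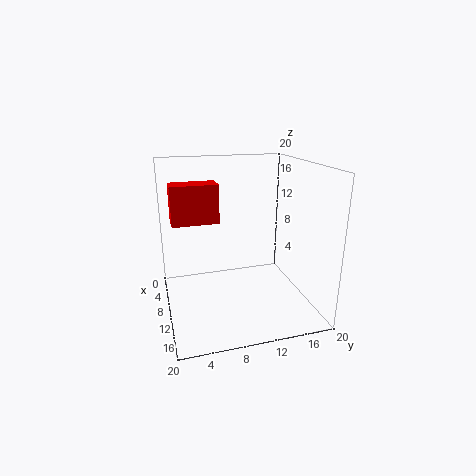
a = 9, b = 1, c = 13, q = 6, t = 5, col = 'red'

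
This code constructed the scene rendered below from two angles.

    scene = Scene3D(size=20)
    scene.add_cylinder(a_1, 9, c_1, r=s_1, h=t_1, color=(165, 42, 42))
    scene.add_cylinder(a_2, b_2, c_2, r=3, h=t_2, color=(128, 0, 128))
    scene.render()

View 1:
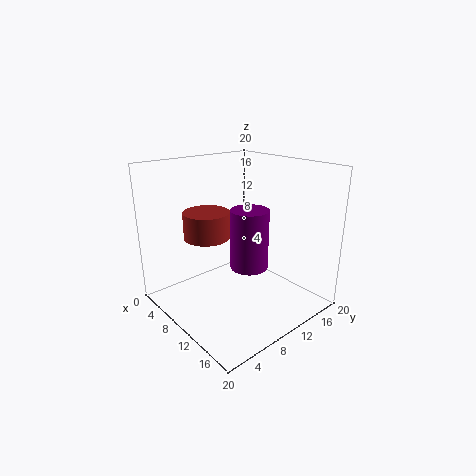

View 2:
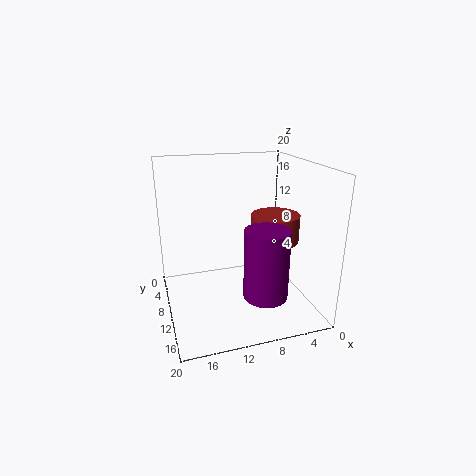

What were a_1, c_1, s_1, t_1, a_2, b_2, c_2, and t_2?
a_1 = 4
c_1 = 8.5
s_1 = 3.5
t_1 = 4
a_2 = 7.5
b_2 = 14.5
c_2 = 3
t_2 = 9.5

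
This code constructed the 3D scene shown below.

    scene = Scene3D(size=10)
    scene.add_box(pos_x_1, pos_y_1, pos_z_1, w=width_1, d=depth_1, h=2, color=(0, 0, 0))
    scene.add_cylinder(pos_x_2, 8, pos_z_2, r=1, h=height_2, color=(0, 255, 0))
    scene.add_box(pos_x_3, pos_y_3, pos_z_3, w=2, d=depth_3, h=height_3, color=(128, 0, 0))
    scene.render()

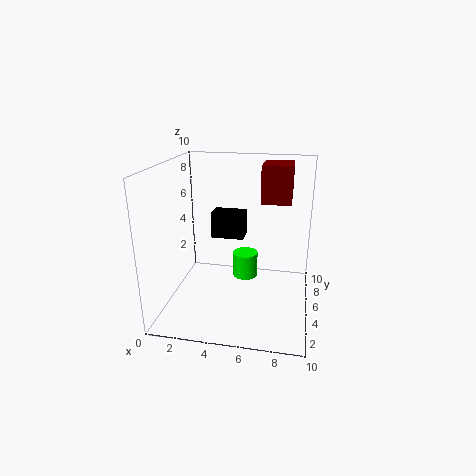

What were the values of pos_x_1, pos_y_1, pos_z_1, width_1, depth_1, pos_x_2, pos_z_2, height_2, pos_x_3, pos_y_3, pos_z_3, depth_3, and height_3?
pos_x_1 = 2.5; pos_y_1 = 7; pos_z_1 = 4; width_1 = 2.5; depth_1 = 1.5; pos_x_2 = 5; pos_z_2 = 0.5; height_2 = 2; pos_x_3 = 6.5; pos_y_3 = 5; pos_z_3 = 7.5; depth_3 = 2.5; height_3 = 2.5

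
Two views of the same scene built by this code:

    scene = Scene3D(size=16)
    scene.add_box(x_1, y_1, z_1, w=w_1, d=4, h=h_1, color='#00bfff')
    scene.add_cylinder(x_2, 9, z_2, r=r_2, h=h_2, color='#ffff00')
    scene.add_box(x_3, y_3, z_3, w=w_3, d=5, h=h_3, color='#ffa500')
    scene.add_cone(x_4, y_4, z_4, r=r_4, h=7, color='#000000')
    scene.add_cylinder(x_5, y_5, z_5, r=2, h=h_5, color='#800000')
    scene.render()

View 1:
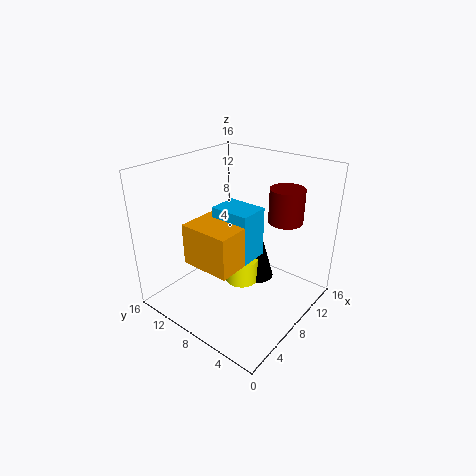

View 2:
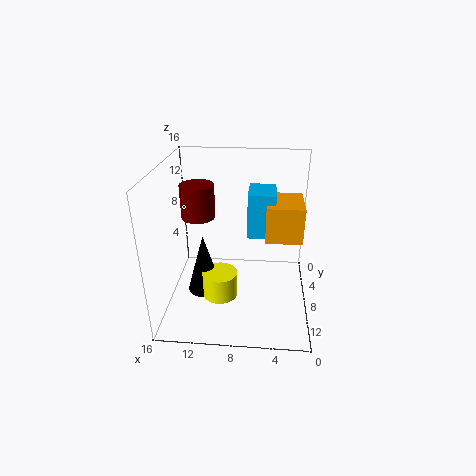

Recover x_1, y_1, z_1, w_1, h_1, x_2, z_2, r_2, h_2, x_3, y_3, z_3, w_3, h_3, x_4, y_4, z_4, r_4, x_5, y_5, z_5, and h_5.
x_1 = 4, y_1 = 4, z_1 = 8, w_1 = 3, h_1 = 5, x_2 = 10, z_2 = 1, r_2 = 2, h_2 = 3, x_3 = 1, y_3 = 4, z_3 = 8, w_3 = 4, h_3 = 4, x_4 = 12, y_4 = 8, z_4 = 1, r_4 = 2, x_5 = 13, y_5 = 5, z_5 = 9, h_5 = 4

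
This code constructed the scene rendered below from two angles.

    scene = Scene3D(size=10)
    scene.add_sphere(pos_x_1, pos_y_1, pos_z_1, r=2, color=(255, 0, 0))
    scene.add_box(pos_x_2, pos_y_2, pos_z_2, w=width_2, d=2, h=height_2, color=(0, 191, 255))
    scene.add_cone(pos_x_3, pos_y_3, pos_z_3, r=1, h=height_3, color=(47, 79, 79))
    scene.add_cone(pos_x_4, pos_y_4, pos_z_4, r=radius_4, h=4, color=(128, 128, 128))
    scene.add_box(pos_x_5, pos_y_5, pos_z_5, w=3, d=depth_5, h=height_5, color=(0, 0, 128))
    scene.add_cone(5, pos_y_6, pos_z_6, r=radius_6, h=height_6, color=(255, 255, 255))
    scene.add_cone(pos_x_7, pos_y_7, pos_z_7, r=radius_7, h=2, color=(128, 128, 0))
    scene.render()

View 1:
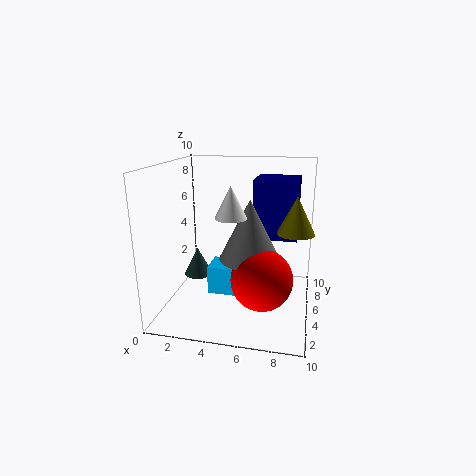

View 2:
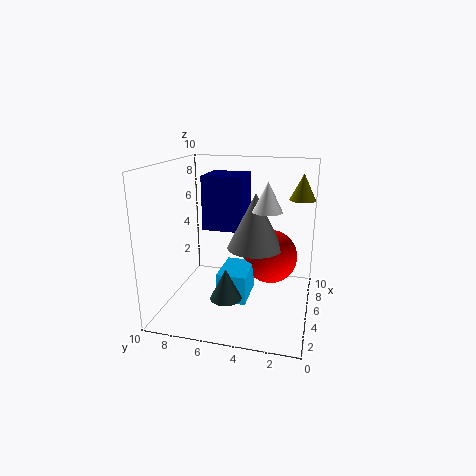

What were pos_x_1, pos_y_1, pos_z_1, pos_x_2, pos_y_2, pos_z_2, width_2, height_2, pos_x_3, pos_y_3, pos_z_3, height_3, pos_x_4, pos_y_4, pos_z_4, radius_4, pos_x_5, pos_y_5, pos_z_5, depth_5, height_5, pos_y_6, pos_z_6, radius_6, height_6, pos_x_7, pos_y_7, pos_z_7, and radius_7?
pos_x_1 = 7, pos_y_1 = 3, pos_z_1 = 3, pos_x_2 = 3, pos_y_2 = 4, pos_z_2 = 1, width_2 = 3, height_2 = 2, pos_x_3 = 2, pos_y_3 = 5, pos_z_3 = 2, height_3 = 2, pos_x_4 = 6, pos_y_4 = 4, pos_z_4 = 4, radius_4 = 2, pos_x_5 = 6, pos_y_5 = 5, pos_z_5 = 5, depth_5 = 3, height_5 = 4, pos_y_6 = 3, pos_z_6 = 7, radius_6 = 1, height_6 = 2, pos_x_7 = 9, pos_y_7 = 1, pos_z_7 = 7, radius_7 = 1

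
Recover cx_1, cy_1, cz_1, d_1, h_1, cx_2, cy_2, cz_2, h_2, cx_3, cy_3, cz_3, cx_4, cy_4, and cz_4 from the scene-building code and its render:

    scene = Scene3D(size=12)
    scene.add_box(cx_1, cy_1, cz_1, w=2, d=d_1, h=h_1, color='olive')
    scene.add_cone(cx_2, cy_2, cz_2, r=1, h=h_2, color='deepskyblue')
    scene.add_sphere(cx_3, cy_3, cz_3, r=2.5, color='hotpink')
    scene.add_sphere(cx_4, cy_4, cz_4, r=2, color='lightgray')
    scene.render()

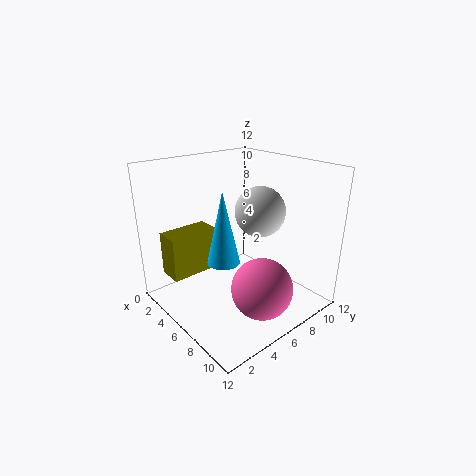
cx_1 = 3; cy_1 = 0.5; cz_1 = 3.5; d_1 = 4; h_1 = 3.5; cx_2 = 10.5; cy_2 = 1; cz_2 = 7.5; h_2 = 4.5; cx_3 = 9; cy_3 = 6; cz_3 = 2.5; cx_4 = 7.5; cy_4 = 7; cz_4 = 8.5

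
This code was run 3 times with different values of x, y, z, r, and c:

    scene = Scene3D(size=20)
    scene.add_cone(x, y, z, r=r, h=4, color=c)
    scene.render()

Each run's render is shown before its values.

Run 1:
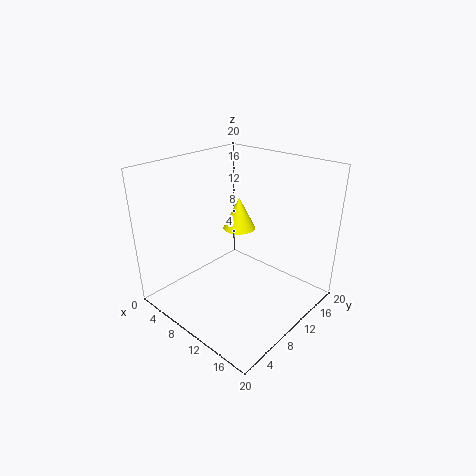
x = 12, y = 8, z = 13, r = 2, c = 'yellow'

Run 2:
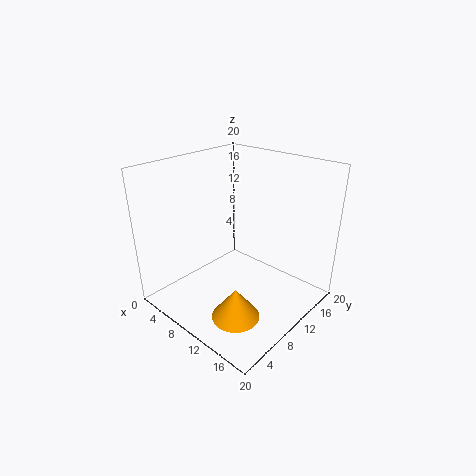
x = 15, y = 4, z = 3, r = 3, c = 'orange'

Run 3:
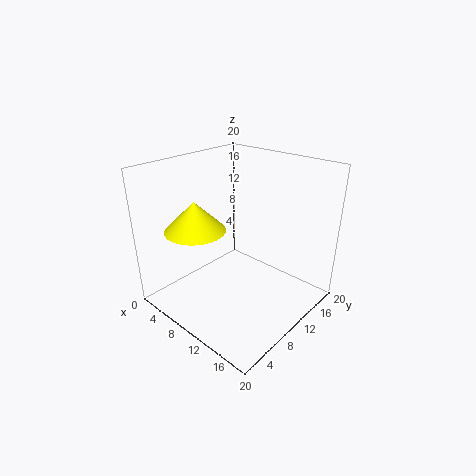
x = 7, y = 5, z = 12, r = 4, c = 'yellow'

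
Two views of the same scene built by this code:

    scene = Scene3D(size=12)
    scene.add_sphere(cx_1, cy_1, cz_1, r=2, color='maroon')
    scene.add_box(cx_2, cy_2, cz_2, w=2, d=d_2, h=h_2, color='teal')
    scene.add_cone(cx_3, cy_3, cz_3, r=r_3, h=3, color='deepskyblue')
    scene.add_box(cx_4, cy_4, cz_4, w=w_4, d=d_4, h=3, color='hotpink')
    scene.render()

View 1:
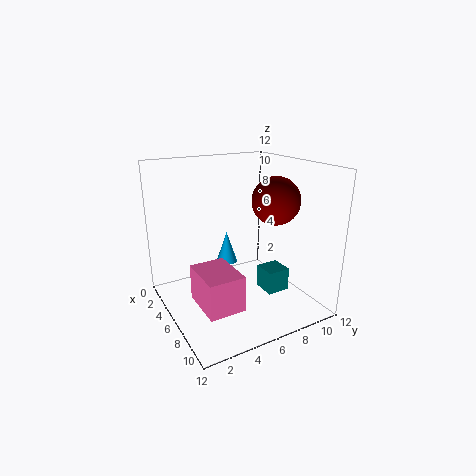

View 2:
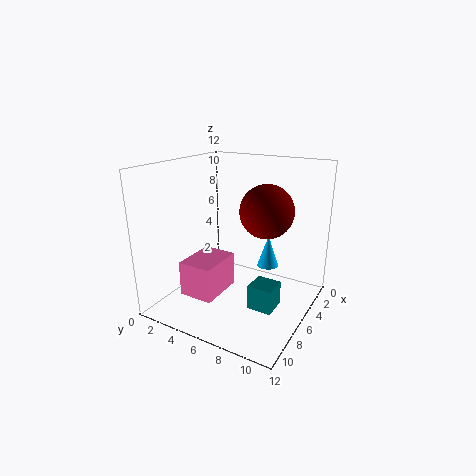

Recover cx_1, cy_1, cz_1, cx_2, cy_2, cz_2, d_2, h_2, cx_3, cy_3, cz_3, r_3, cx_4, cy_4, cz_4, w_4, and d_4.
cx_1 = 7
cy_1 = 9
cz_1 = 9
cx_2 = 6
cy_2 = 8
cz_2 = 1
d_2 = 2
h_2 = 2
cx_3 = 2
cy_3 = 7
cz_3 = 2
r_3 = 1
cx_4 = 5
cy_4 = 2
cz_4 = 1
w_4 = 4
d_4 = 3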